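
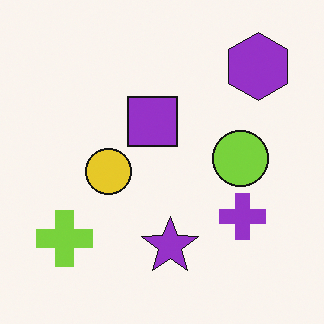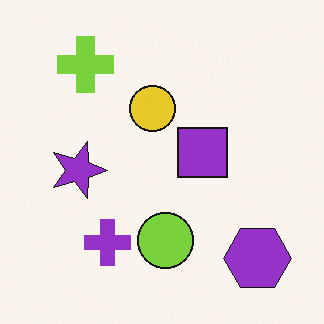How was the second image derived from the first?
The transformation is: rotated 90° clockwise.

The purple hexagon sits in the top-right of the first image and the bottom-right of the second — consistent with a whole-image 90° clockwise rotation.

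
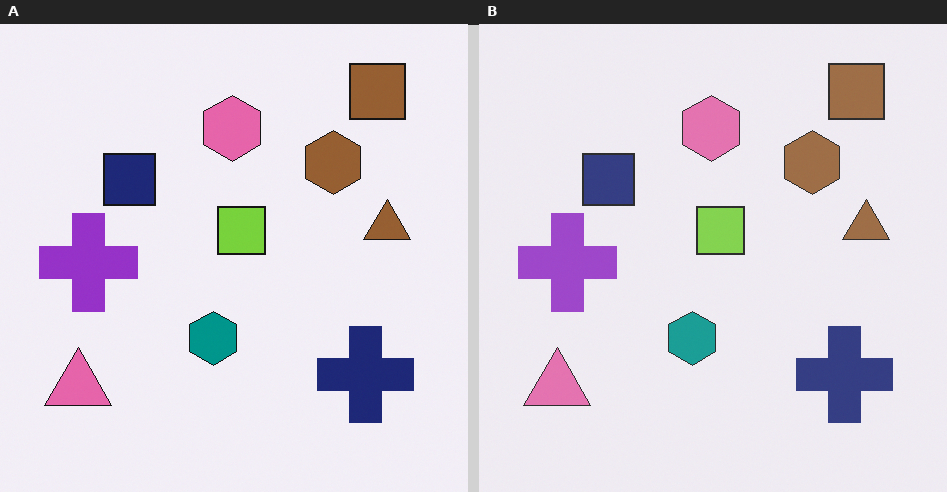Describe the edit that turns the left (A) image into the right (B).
It was given slightly reduced contrast.

Tones are pushed toward mid-grey across the whole image — a global contrast change.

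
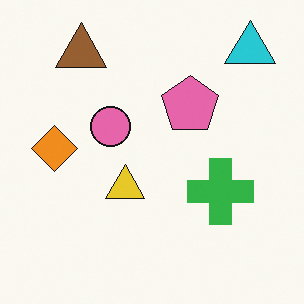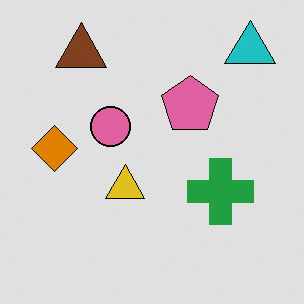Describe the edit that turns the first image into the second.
The second image is the first posterized to a reduced palette.

Each flat color has snapped to a coarser quantized level — most visibly, the near-white background has dropped to a flat grey.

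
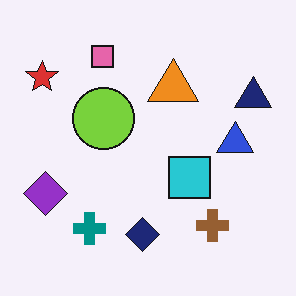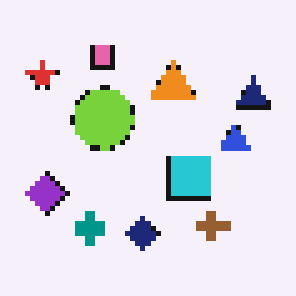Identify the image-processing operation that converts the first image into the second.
The image was lightly pixelated (a mild mosaic effect).

Shapes are reduced to large square blocks; fine edges and outlines are lost — a downscale-then-upscale (mosaic) effect.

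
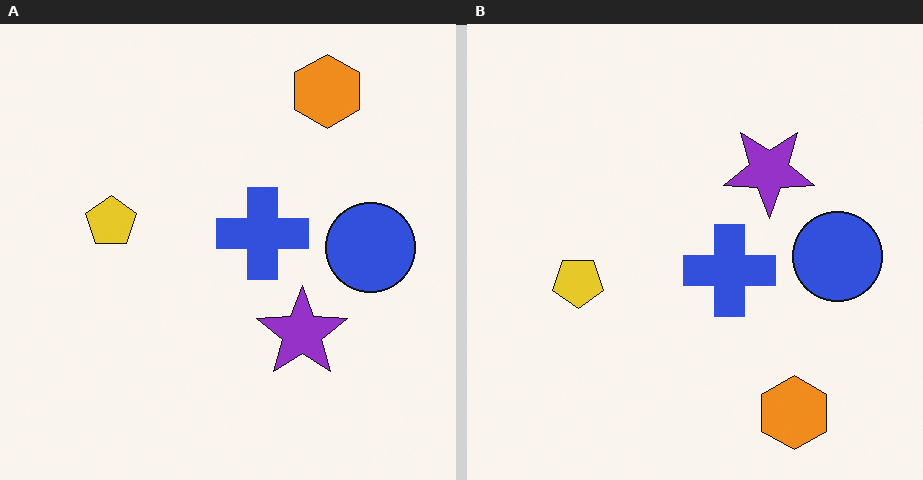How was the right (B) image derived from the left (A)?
This is the original image flipped vertically (top ↔ bottom).

The orange hexagon is in the top-right of the left (A) image and the bottom-right of the right (B) — shapes on opposite sides of the horizontal midline have swapped in a mirror flip.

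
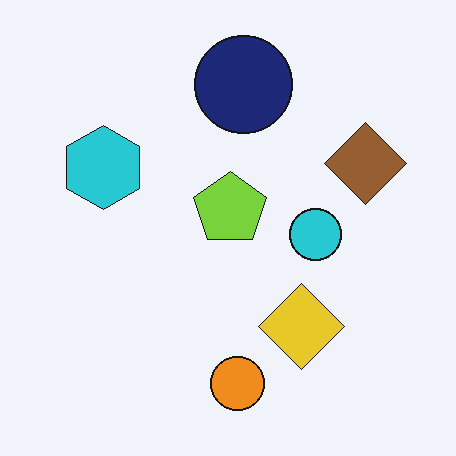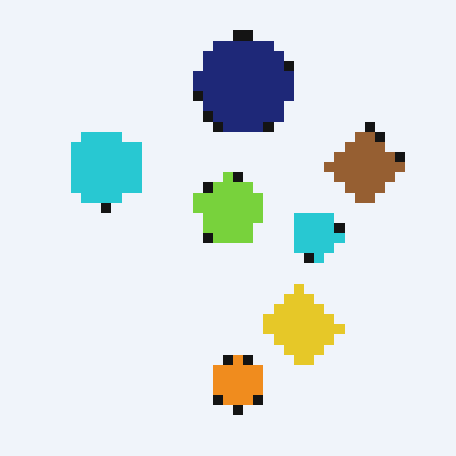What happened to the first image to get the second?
The second image is the first coarsely pixelated.

Shapes are reduced to large square blocks; fine edges and outlines are lost — a downscale-then-upscale (mosaic) effect.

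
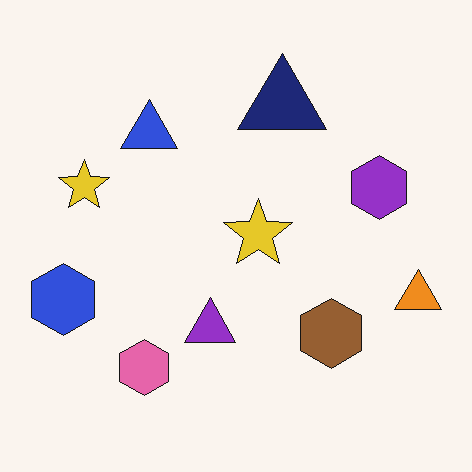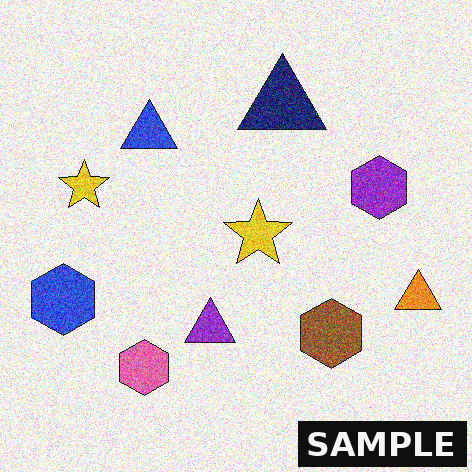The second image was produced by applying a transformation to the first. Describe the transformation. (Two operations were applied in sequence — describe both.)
This is the original image degraded with strong gaussian noise, then watermarked with the text "SAMPLE" in the lower-right corner.

Random speckle covers the whole image, including the flat background. A dark label reading "SAMPLE" appears in the lower-right corner.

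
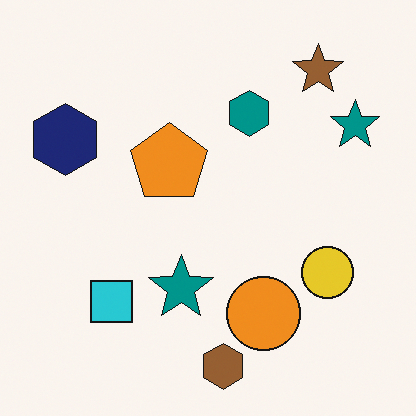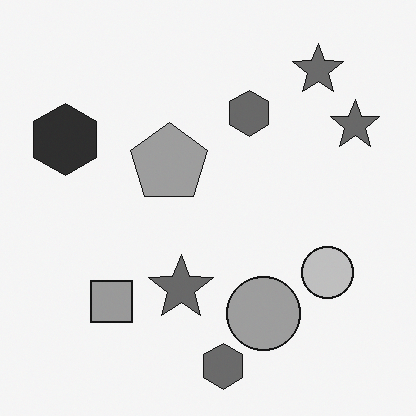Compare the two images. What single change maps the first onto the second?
It was converted to grayscale.

All color is removed — every shape is now a shade of grey.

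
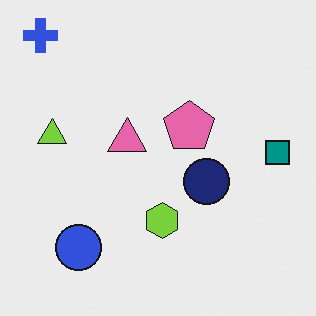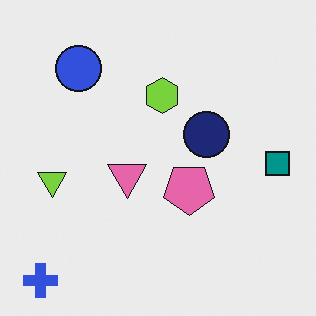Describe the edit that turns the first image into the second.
It was flipped vertically (top ↔ bottom).

The blue cross is in the top-left of the first image and the bottom-left of the second — shapes on opposite sides of the horizontal midline have swapped in a mirror flip.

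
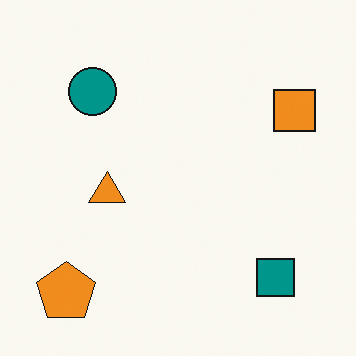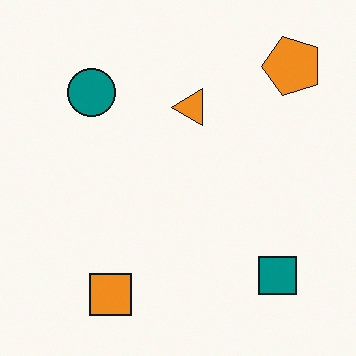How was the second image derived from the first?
Transposed (reflected across the top-left ↔ bottom-right diagonal).

Shapes have swapped their row and column positions — what was in the top-right is now in the bottom-left — a diagonal reflection.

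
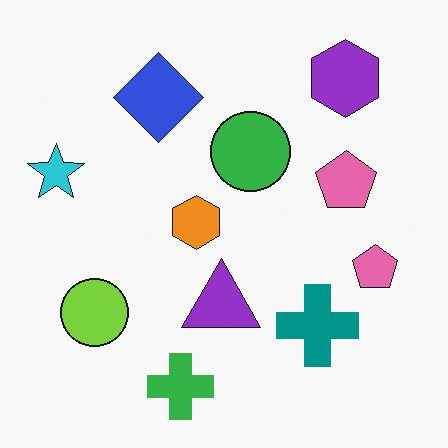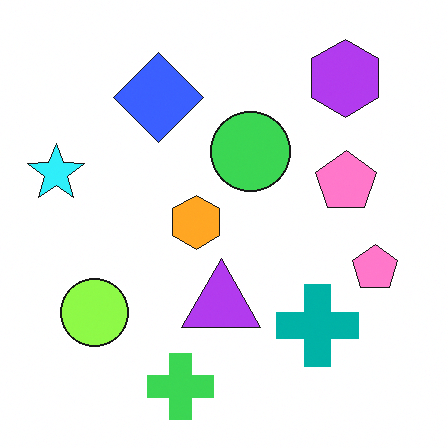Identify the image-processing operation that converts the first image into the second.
Brightened a little.

Every pixel — background and shapes alike — is uniformly brightened.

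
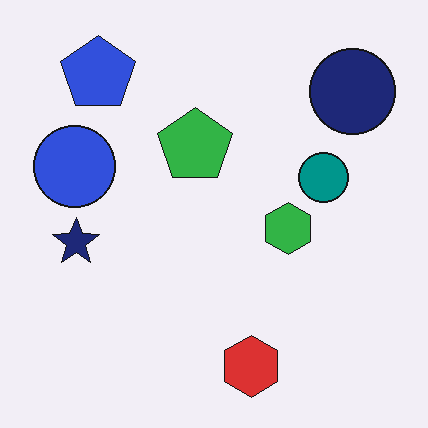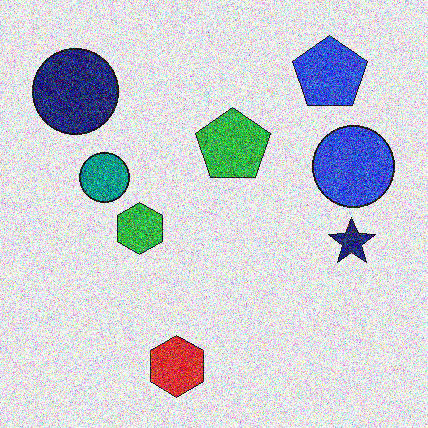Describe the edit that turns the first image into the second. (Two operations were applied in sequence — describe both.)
It was degraded with strong gaussian noise, then flipped horizontally (left ↔ right).

Random speckle covers the whole image, including the flat background. The blue circle is in the left of the first image and the right of the second — shapes on opposite sides of the vertical midline have swapped in a mirror flip.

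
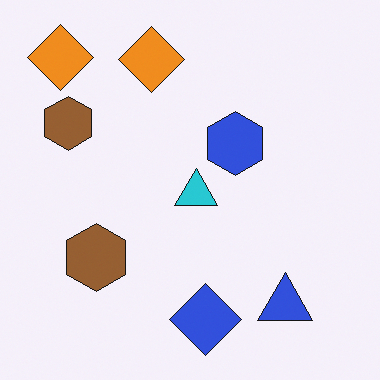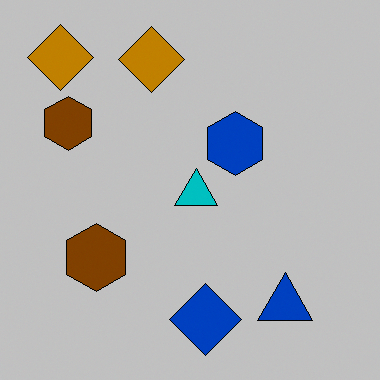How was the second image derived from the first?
The image was aggressively posterized.

Each flat color has snapped to a coarser quantized level — most visibly, the near-white background has dropped to a flat grey.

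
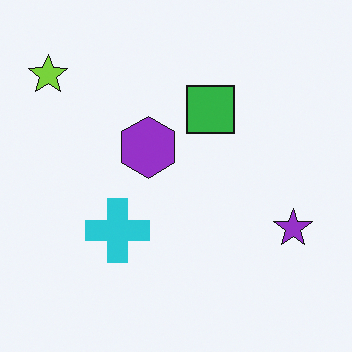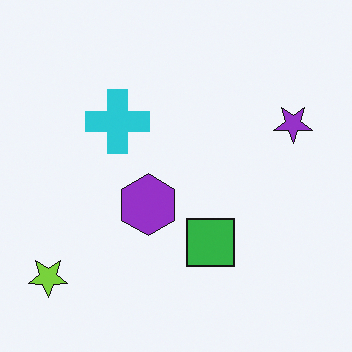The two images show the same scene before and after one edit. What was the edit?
Flipped vertically (top ↔ bottom).

The lime star is in the top-left of the first image and the bottom-left of the second — shapes on opposite sides of the horizontal midline have swapped in a mirror flip.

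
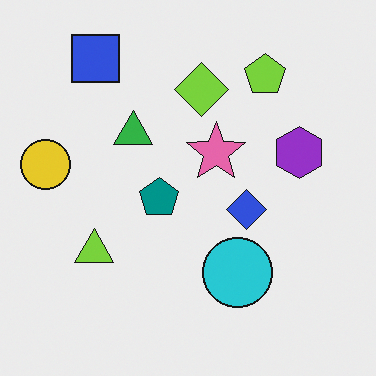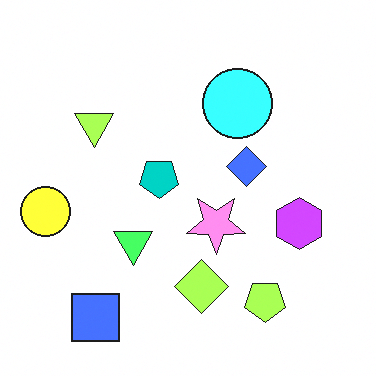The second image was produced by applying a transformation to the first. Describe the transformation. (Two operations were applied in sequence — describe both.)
This is the original image brightened a lot, then flipped vertically (top ↔ bottom).

Every pixel — background and shapes alike — is uniformly brightened. The blue square is in the top-left of the first image and the bottom-left of the second — shapes on opposite sides of the horizontal midline have swapped in a mirror flip.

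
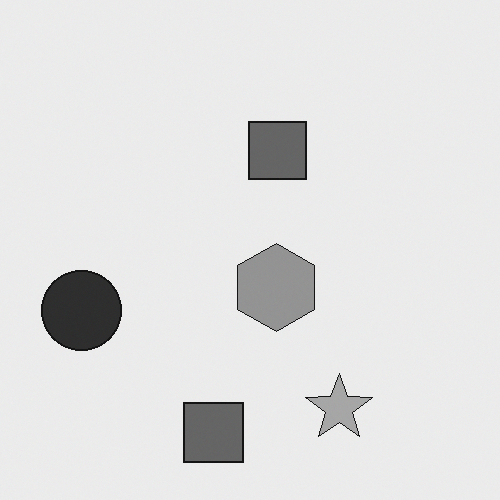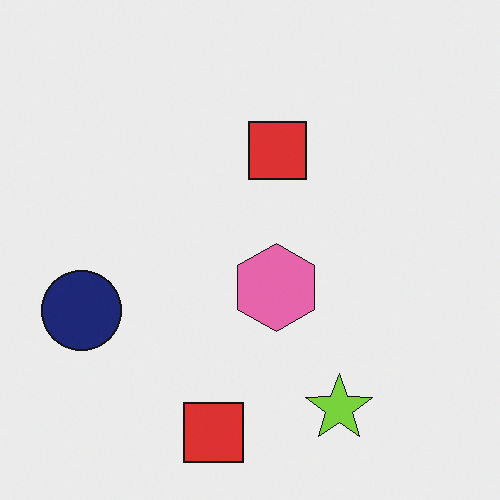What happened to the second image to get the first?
Converted to grayscale.

All color is removed — every shape is now a shade of grey.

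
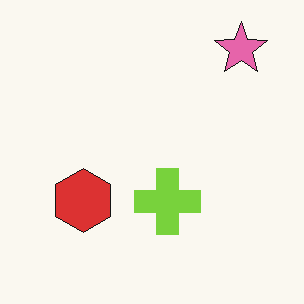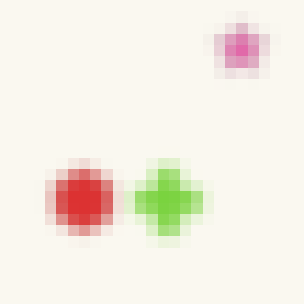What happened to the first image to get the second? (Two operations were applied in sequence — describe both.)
This is the original image strongly gaussian-blurred, then coarsely pixelated.

Shape edges and outlines are uniformly softened across the whole image. Shapes are reduced to large square blocks; fine edges and outlines are lost — a downscale-then-upscale (mosaic) effect.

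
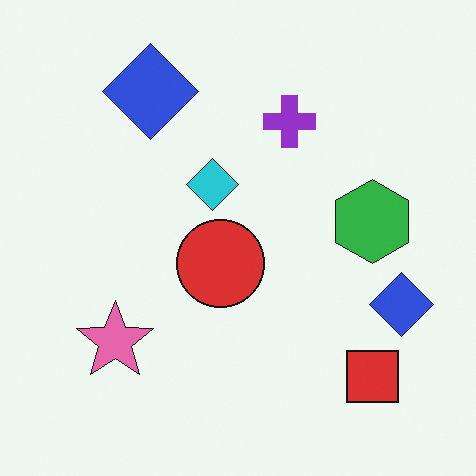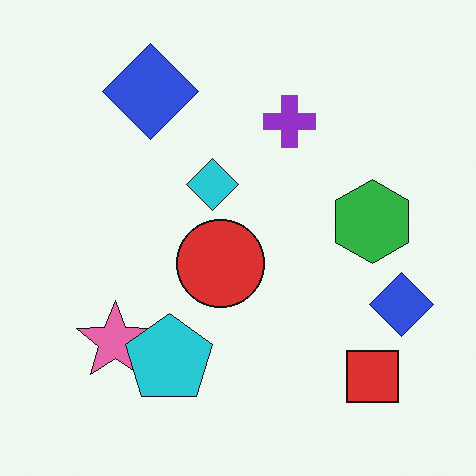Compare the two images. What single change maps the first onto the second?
Overlaid with an additional cyan pentagon.

A cyan pentagon appears in the second image that is absent from the first.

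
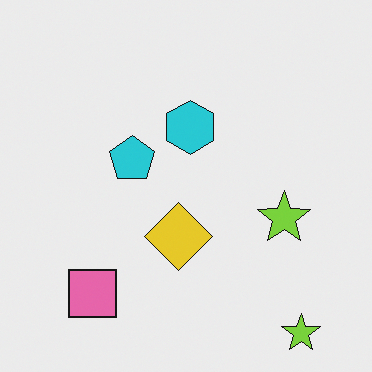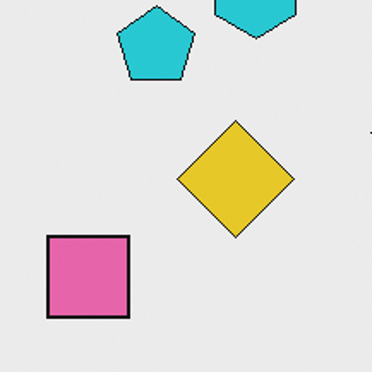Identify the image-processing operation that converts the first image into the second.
The image was cropped tightly and scaled back up.

The visible shapes are larger and the field of view is narrower; shapes near the original edges may be partly or wholly outside the frame — a crop-and-rescale.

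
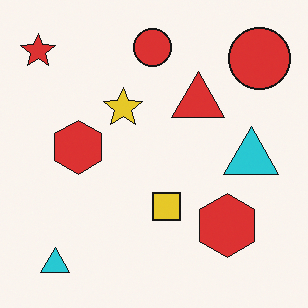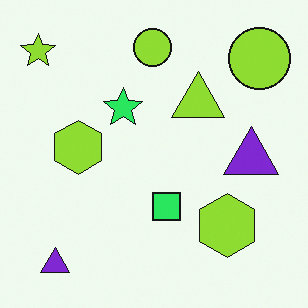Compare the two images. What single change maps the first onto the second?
The second image is the first hue-shifted through roughly a third of the color wheel.

Every shape's color has rotated by the same amount around the hue wheel — a uniform hue shift.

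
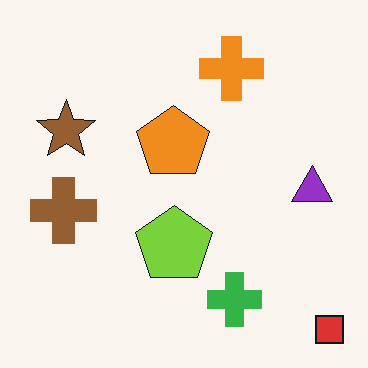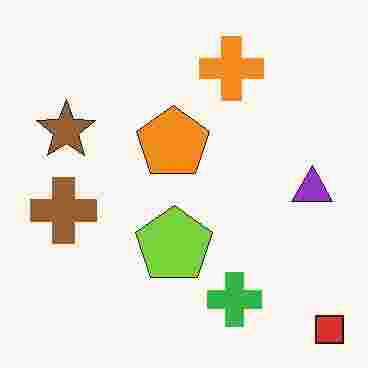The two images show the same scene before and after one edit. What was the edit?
The second image is the first degraded with heavy JPEG compression.

Blocky 8×8 compression artifacts appear around shape edges and the flat background shows ringing — characteristic JPEG degradation.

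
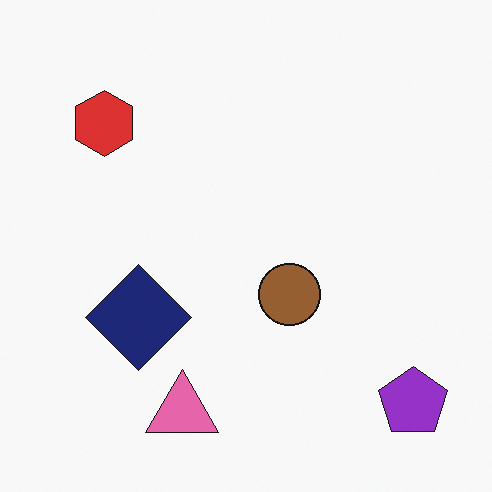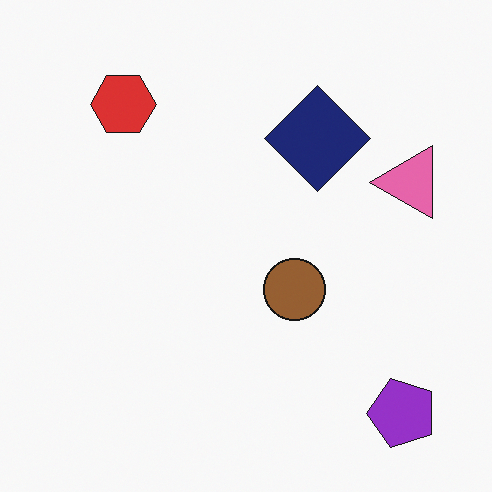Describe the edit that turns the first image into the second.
The image was transposed (reflected across the top-left ↔ bottom-right diagonal).

Shapes have swapped their row and column positions — what was in the top-right is now in the bottom-left — a diagonal reflection.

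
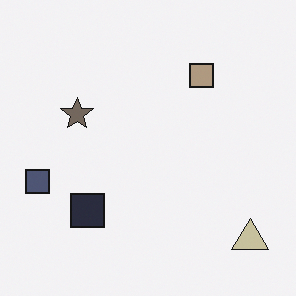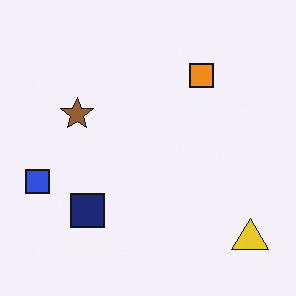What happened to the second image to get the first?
It was heavily desaturated.

All colors are more muted and greyish — a global saturation change.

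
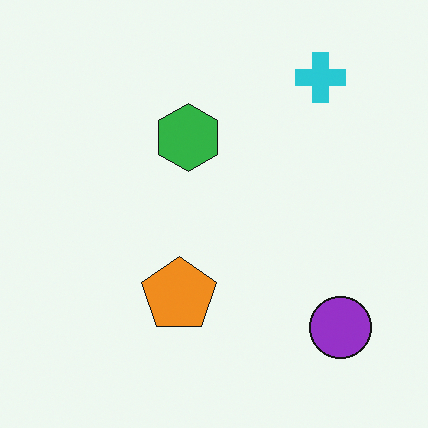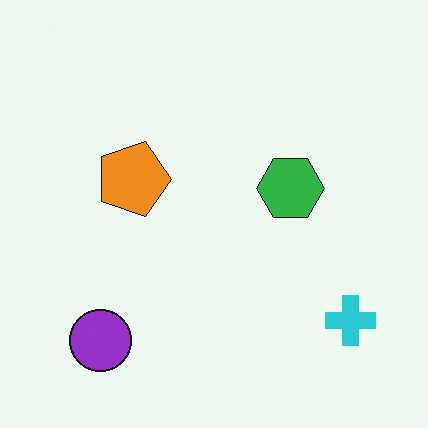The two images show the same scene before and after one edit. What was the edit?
Rotated 90° clockwise.

The cyan cross sits in the top-right of the first image and the bottom-right of the second — consistent with a whole-image 90° clockwise rotation.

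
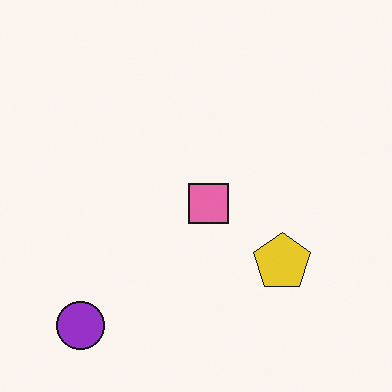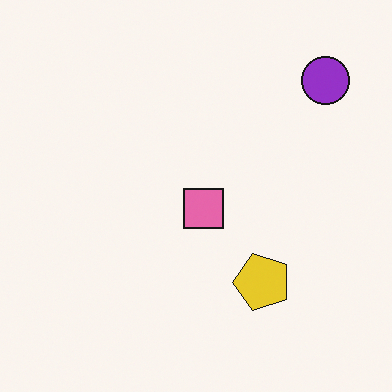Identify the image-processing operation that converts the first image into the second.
The second image is the first transposed (reflected across the top-left ↔ bottom-right diagonal).

Shapes have swapped their row and column positions — what was in the top-right is now in the bottom-left — a diagonal reflection.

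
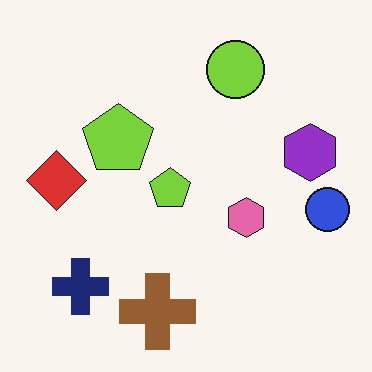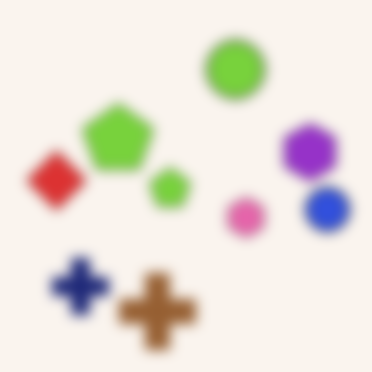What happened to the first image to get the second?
It was heavily blurred.

Shape edges and outlines are uniformly softened across the whole image.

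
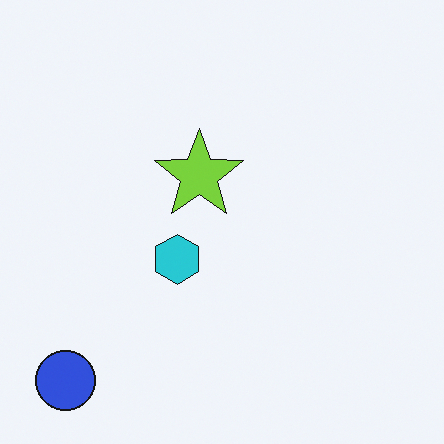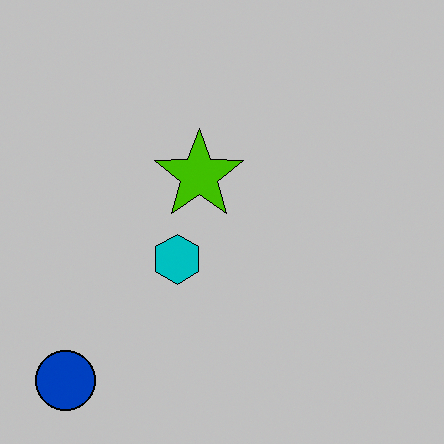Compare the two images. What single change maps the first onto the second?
The transformation is: heavily posterized to just a handful of flat colors.

Each flat color has snapped to a coarser quantized level — most visibly, the near-white background has dropped to a flat grey.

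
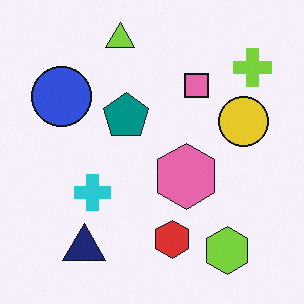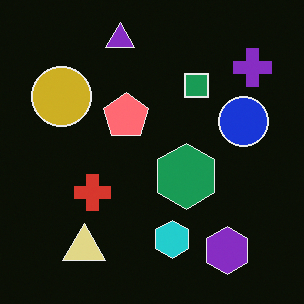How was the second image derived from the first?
This is the original image color-inverted (negative).

The light background has become dark and every shape's color is its complement — a photographic negative.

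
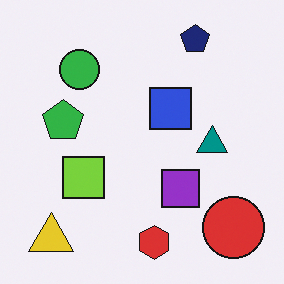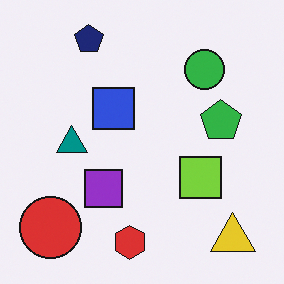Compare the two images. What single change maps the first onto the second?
This is the original image flipped horizontally (left ↔ right).

The yellow triangle is in the bottom-left of the first image and the bottom-right of the second — shapes on opposite sides of the vertical midline have swapped in a mirror flip.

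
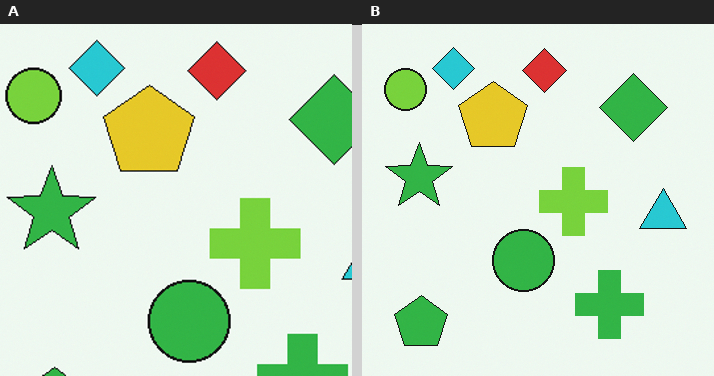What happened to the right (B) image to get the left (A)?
This is the original image cropped to a modestly smaller region and rescaled.

The visible shapes are larger and the field of view is narrower; shapes near the original edges may be partly or wholly outside the frame — a crop-and-rescale.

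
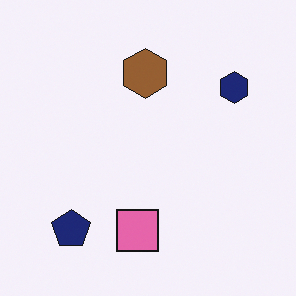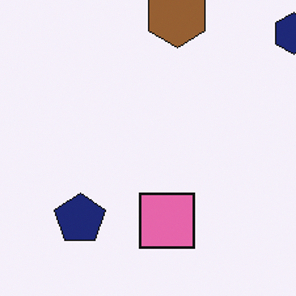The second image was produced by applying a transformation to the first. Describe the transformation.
The transformation is: cropped to a modestly smaller region and rescaled.

The visible shapes are larger and the field of view is narrower; shapes near the original edges may be partly or wholly outside the frame — a crop-and-rescale.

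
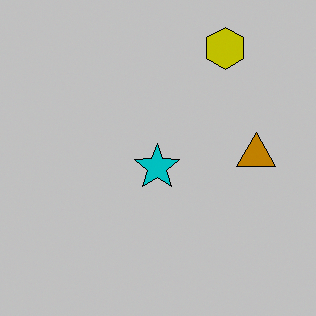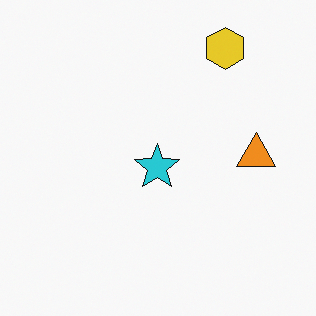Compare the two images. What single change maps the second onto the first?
Heavily posterized to just a handful of flat colors.

Each flat color has snapped to a coarser quantized level — most visibly, the near-white background has dropped to a flat grey.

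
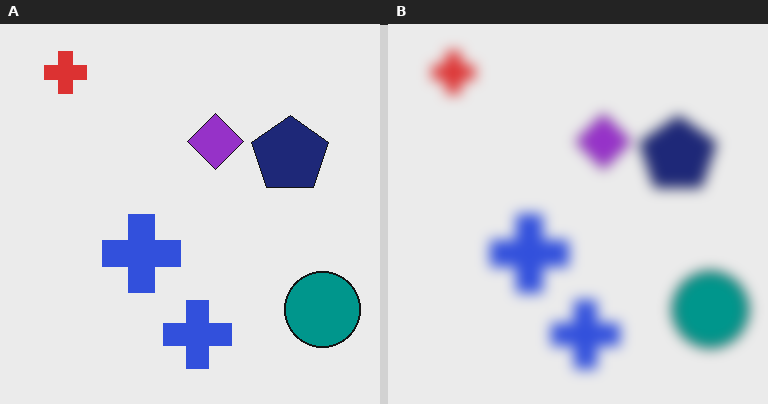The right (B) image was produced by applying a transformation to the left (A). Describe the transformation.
Heavily blurred.

Shape edges and outlines are uniformly softened across the whole image.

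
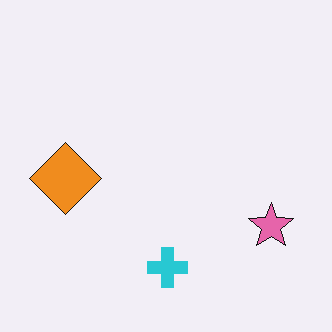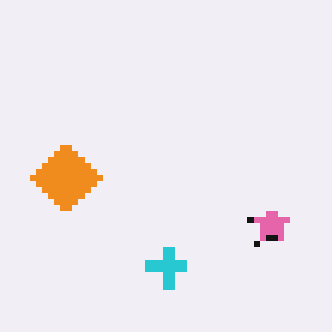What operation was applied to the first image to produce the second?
Pixelated into visible square blocks.

Shapes are reduced to large square blocks; fine edges and outlines are lost — a downscale-then-upscale (mosaic) effect.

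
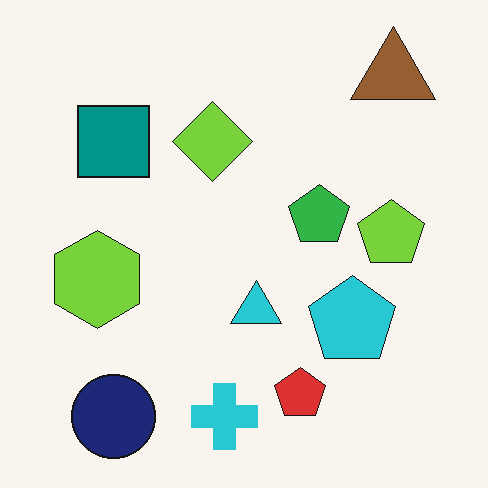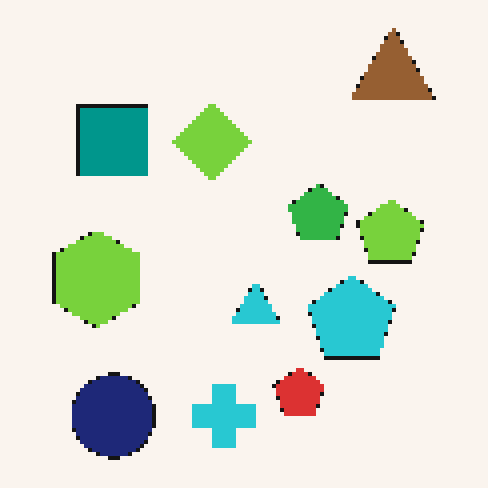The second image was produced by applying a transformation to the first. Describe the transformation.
The transformation is: mildly pixelated.

Shapes are reduced to large square blocks; fine edges and outlines are lost — a downscale-then-upscale (mosaic) effect.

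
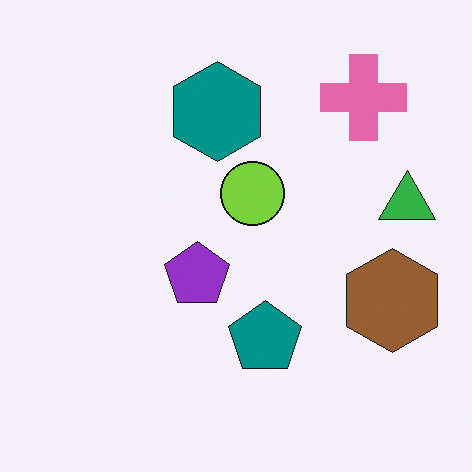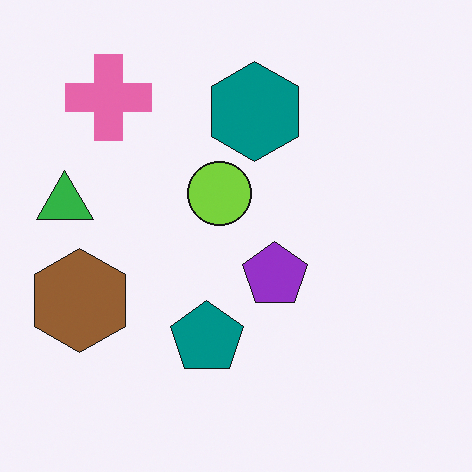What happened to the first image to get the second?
This is the original image flipped horizontally (left ↔ right).

The green triangle is in the right of the first image and the left of the second — shapes on opposite sides of the vertical midline have swapped in a mirror flip.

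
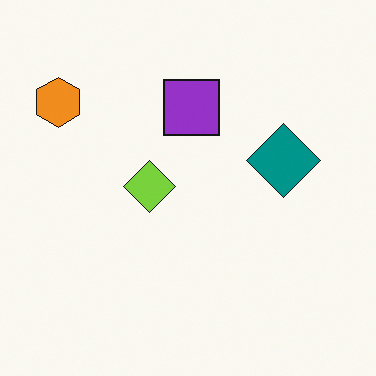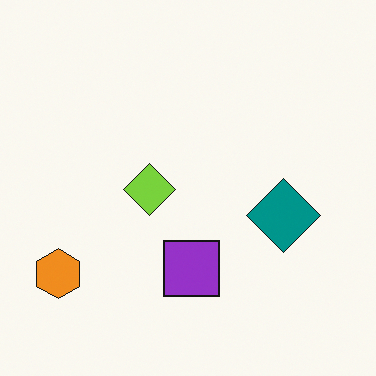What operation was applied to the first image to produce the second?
This is the original image flipped vertically (top ↔ bottom).

The orange hexagon is in the top-left of the first image and the bottom-left of the second — shapes on opposite sides of the horizontal midline have swapped in a mirror flip.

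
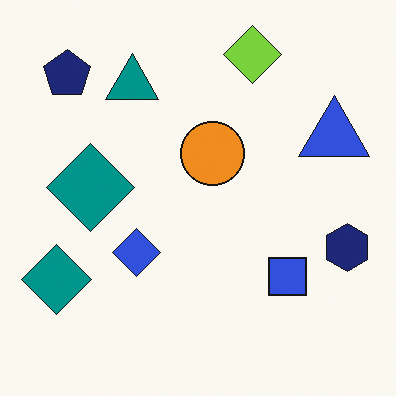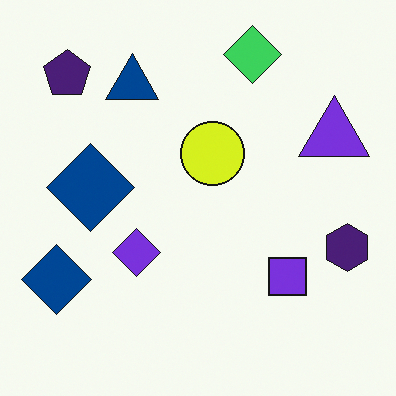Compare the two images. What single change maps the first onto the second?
The second image is the first hue-shifted slightly.

Every shape's color has rotated by the same amount around the hue wheel — a uniform hue shift.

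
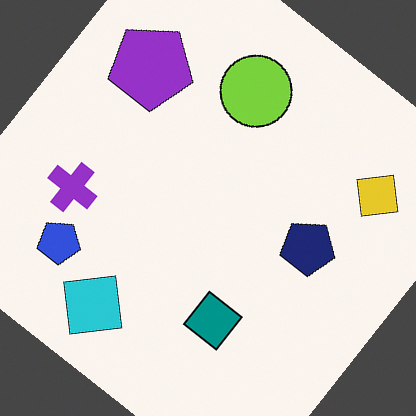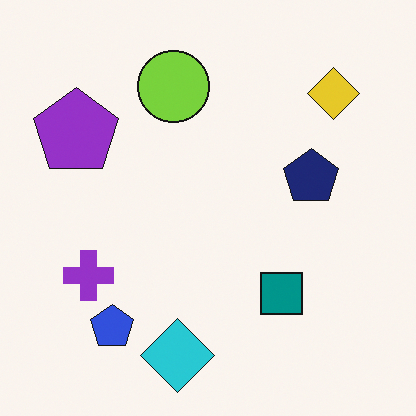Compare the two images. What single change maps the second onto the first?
It was rotated clockwise by a large amount — several tens of degrees.

Every shape is tilted by the same angle and the image corners show triangular fill wedges — a whole-image rotation by a non-right angle.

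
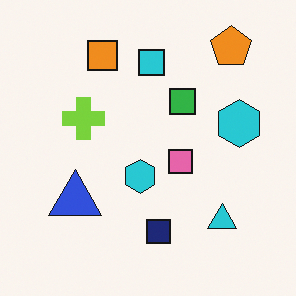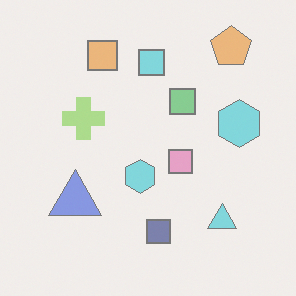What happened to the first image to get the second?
This is the original image given much lower contrast.

Tones are pushed toward mid-grey across the whole image — a global contrast change.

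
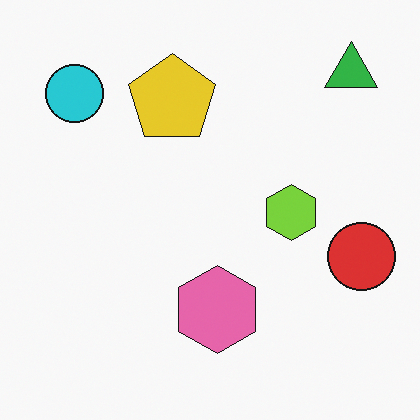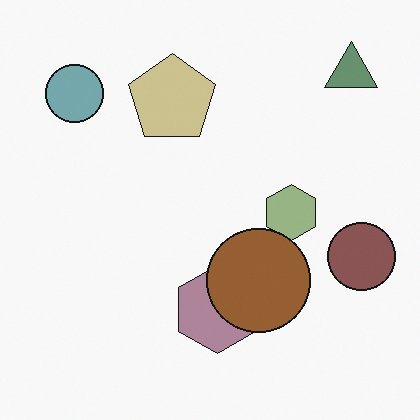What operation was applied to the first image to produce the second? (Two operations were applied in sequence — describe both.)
This is the original image made much more muted (saturation change), then overlaid with an additional brown circle.

All colors are more muted and greyish — a global saturation change. A brown circle appears in the second image that is absent from the first.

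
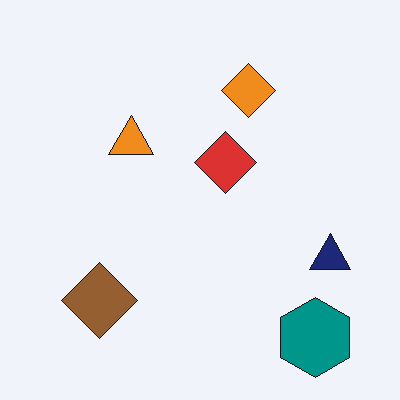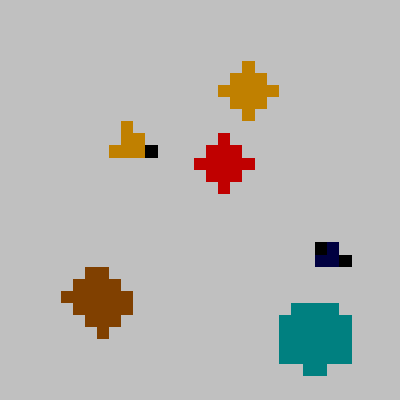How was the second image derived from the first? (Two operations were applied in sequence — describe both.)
The transformation is: coarsely pixelated, then aggressively posterized.

Shapes are reduced to large square blocks; fine edges and outlines are lost — a downscale-then-upscale (mosaic) effect. Each flat color has snapped to a coarser quantized level — most visibly, the near-white background has dropped to a flat grey.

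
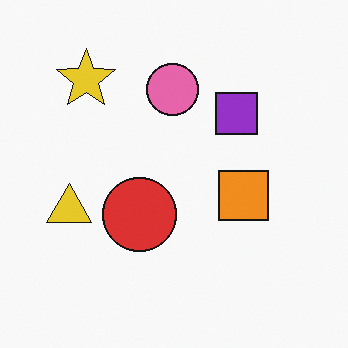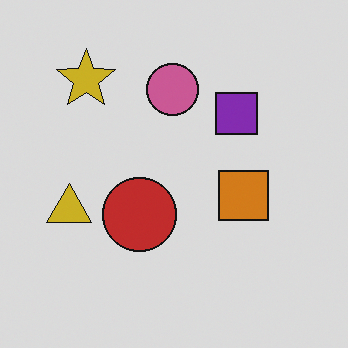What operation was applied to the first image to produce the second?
This is the original image slightly darkened.

Every pixel — background and shapes alike — is uniformly darkened.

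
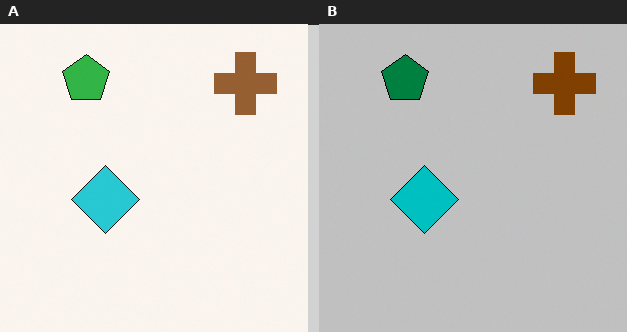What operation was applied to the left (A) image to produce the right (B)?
The right (B) image is the left (A) aggressively posterized.

Each flat color has snapped to a coarser quantized level — most visibly, the near-white background has dropped to a flat grey.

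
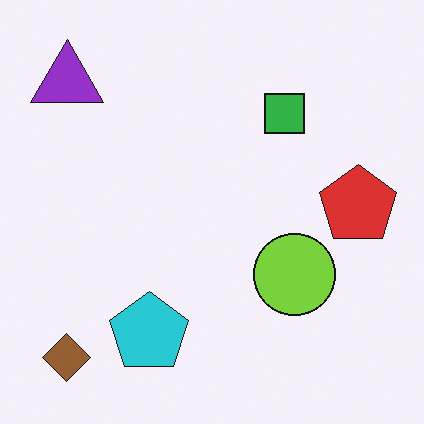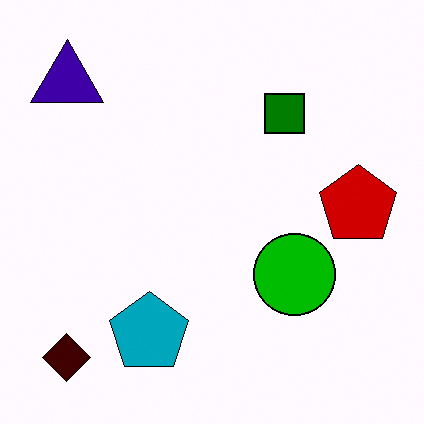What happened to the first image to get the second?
The image was given much higher contrast.

Tones are pushed away from mid-grey across the whole image — a global contrast change.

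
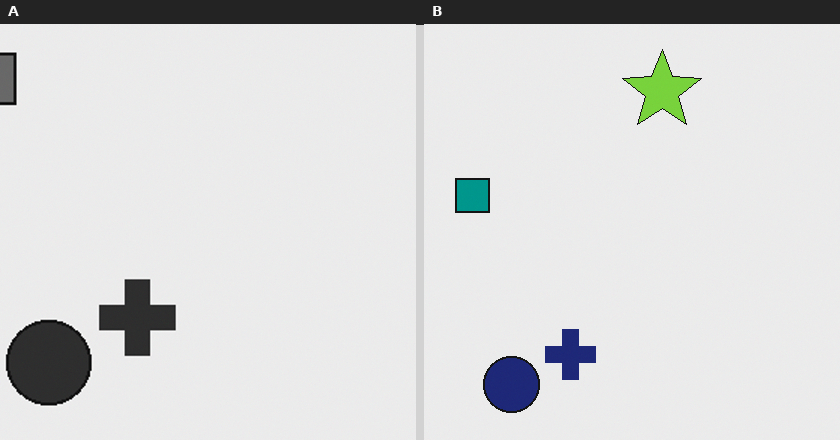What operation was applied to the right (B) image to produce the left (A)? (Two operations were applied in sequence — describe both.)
The image was cropped to a modestly smaller region and rescaled, then converted to grayscale.

The visible shapes are larger and the field of view is narrower; shapes near the original edges may be partly or wholly outside the frame — a crop-and-rescale. All color is removed — every shape is now a shade of grey.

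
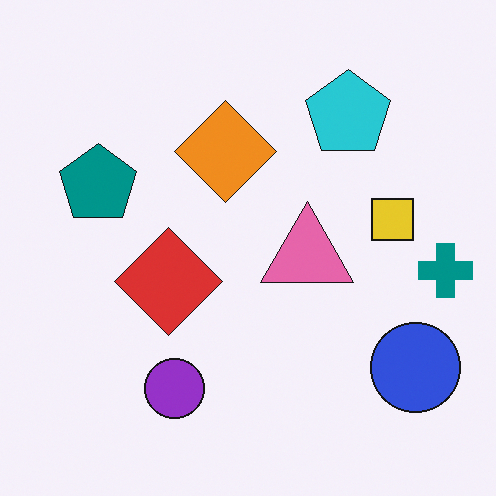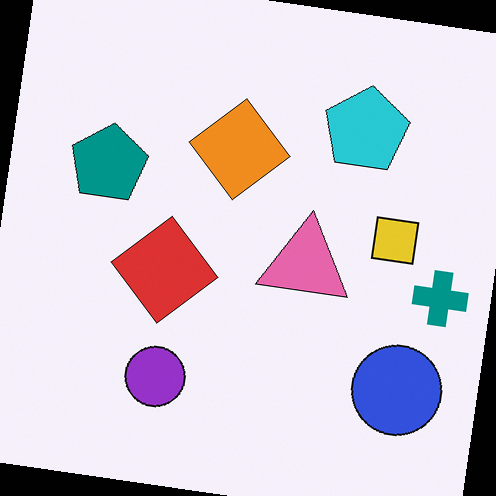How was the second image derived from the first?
This is the original image rotated clockwise by a small amount.

Every shape is tilted by the same angle and the image corners show triangular fill wedges — a whole-image rotation by a non-right angle.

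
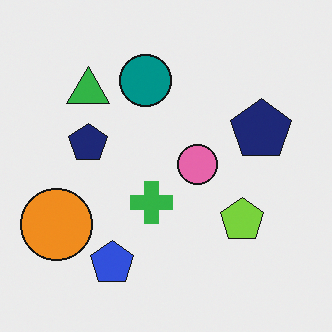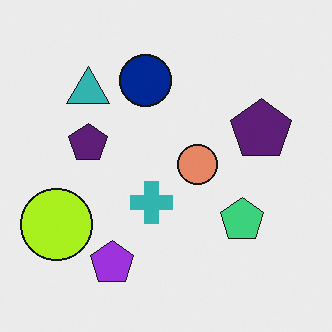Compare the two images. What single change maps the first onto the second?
This is the original image hue-shifted slightly.

Every shape's color has rotated by the same amount around the hue wheel — a uniform hue shift.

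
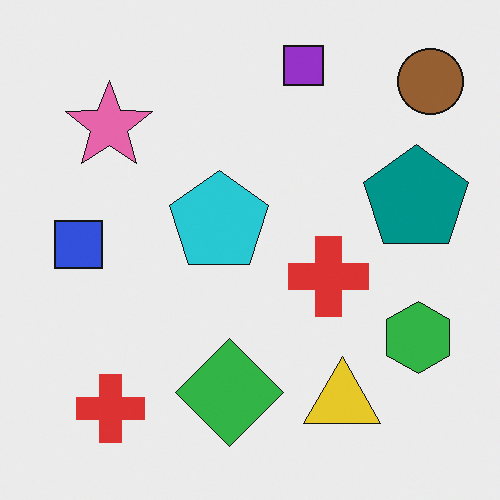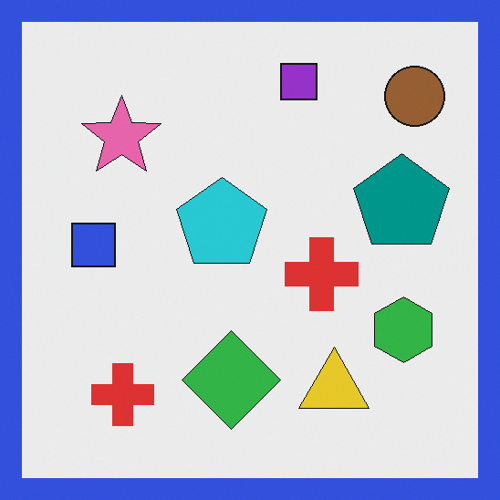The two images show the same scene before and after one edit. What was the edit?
The transformation is: framed with a blue border.

A solid blue frame runs around the edge of the second image, with the content slightly shrunk inside it.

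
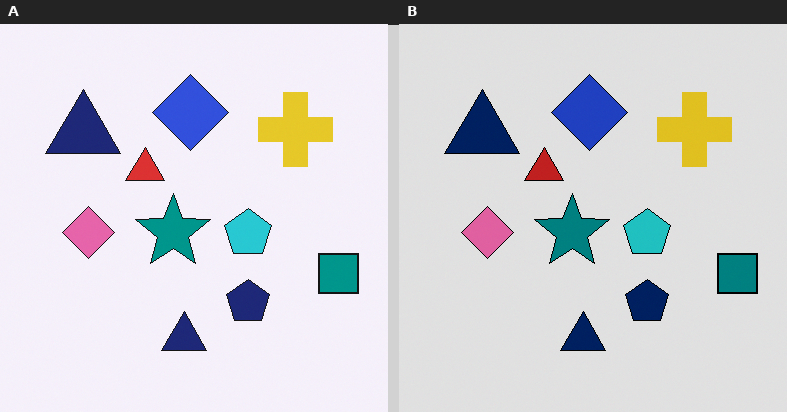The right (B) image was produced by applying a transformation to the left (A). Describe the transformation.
The image was posterized to a reduced palette.

Each flat color has snapped to a coarser quantized level — most visibly, the near-white background has dropped to a flat grey.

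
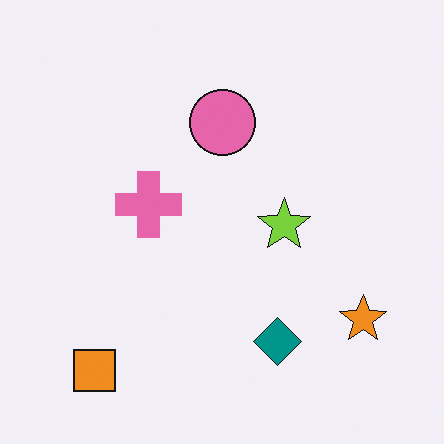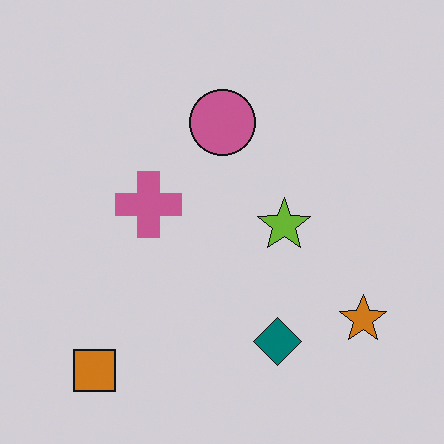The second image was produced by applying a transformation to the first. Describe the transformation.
The transformation is: slightly darkened.

Every pixel — background and shapes alike — is uniformly darkened.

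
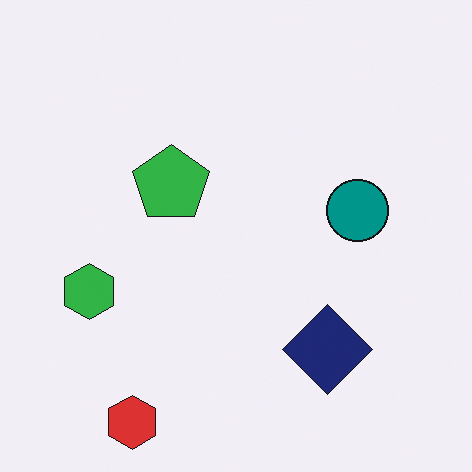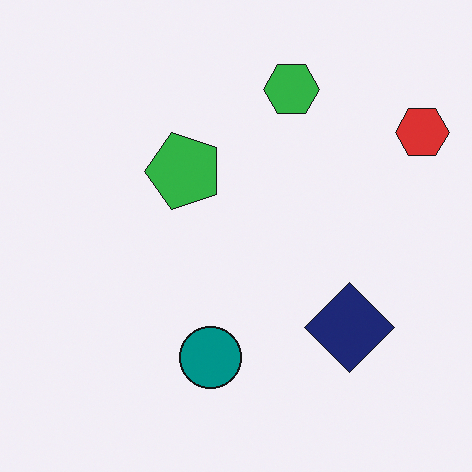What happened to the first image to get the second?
The second image is the first transposed (reflected across the top-left ↔ bottom-right diagonal).

Shapes have swapped their row and column positions — what was in the top-right is now in the bottom-left — a diagonal reflection.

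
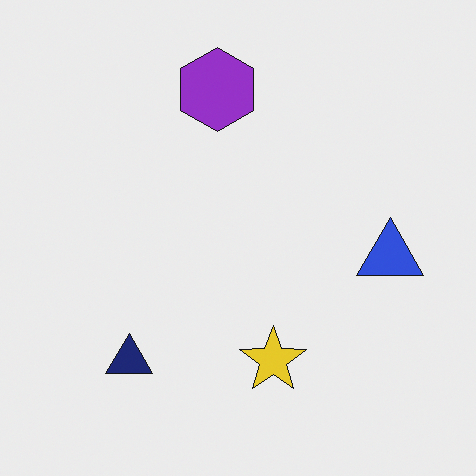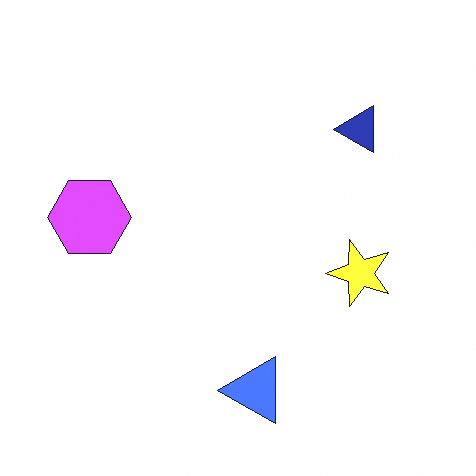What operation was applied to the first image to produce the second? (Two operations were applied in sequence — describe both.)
It was substantially brightened, then transposed (reflected across the top-left ↔ bottom-right diagonal).

Every pixel — background and shapes alike — is uniformly brightened. Shapes have swapped their row and column positions — what was in the top-right is now in the bottom-left — a diagonal reflection.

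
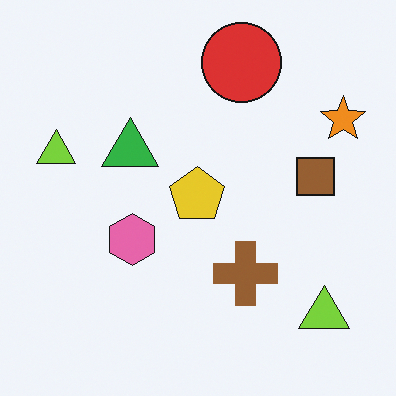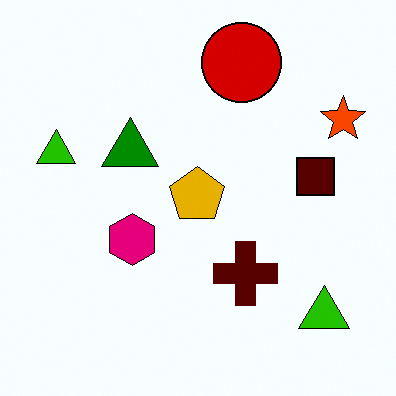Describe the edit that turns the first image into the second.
The transformation is: given much higher contrast.

Tones are pushed away from mid-grey across the whole image — a global contrast change.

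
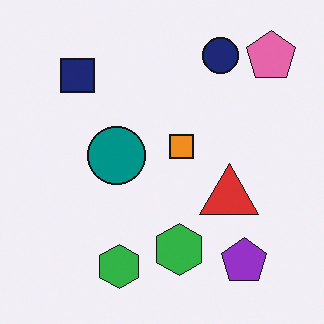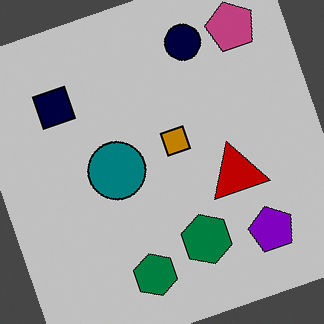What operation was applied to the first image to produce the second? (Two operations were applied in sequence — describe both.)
The second image is the first aggressively posterized, then rotated counter-clockwise by a moderate amount.

Each flat color has snapped to a coarser quantized level — most visibly, the near-white background has dropped to a flat grey. Every shape is tilted by the same angle and the image corners show triangular fill wedges — a whole-image rotation by a non-right angle.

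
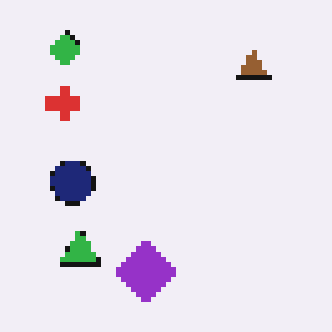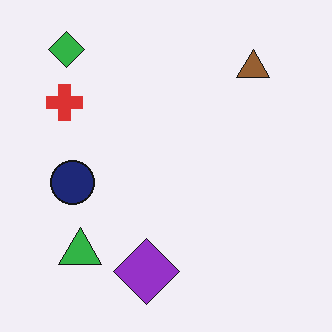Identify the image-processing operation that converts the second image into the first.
This is the original image mildly pixelated.

Shapes are reduced to large square blocks; fine edges and outlines are lost — a downscale-then-upscale (mosaic) effect.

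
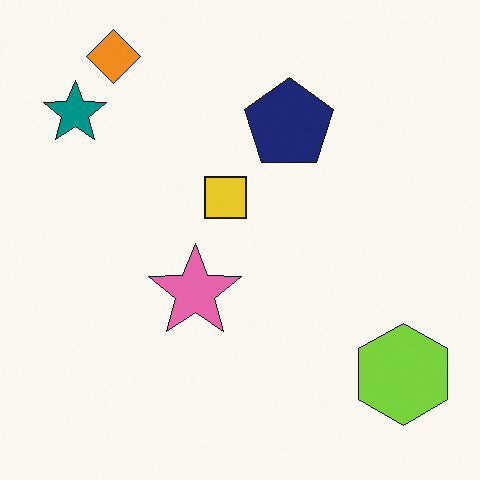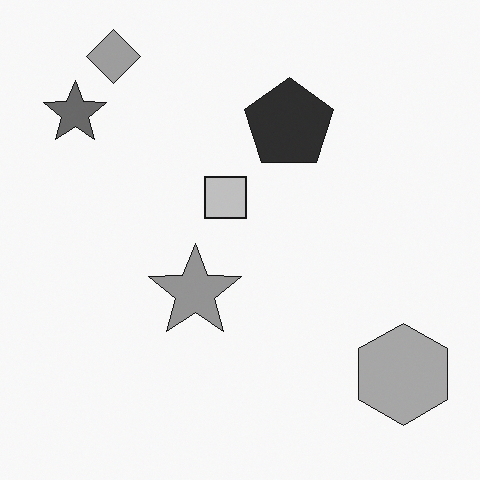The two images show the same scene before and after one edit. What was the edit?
The second image is the first converted to grayscale.

All color is removed — every shape is now a shade of grey.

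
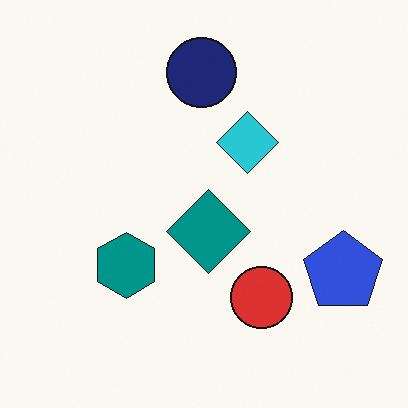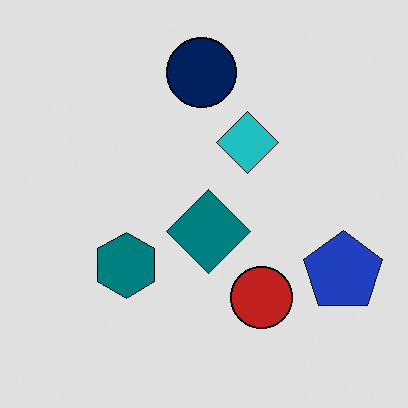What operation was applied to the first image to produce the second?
It was moderately posterized.

Each flat color has snapped to a coarser quantized level — most visibly, the near-white background has dropped to a flat grey.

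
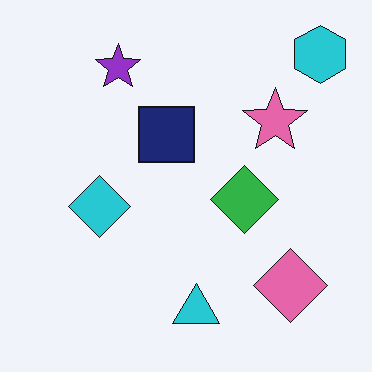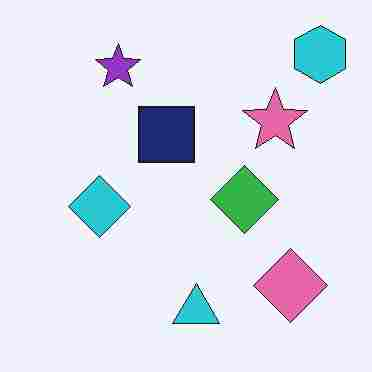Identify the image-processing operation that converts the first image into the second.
This is the original image heavily JPEG-compressed with obvious blocking artifacts.

Blocky 8×8 compression artifacts appear around shape edges and the flat background shows ringing — characteristic JPEG degradation.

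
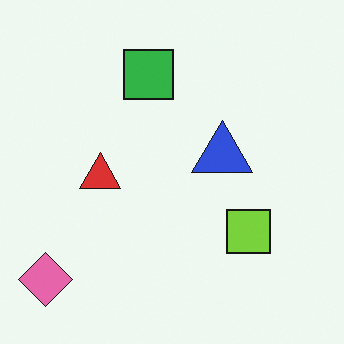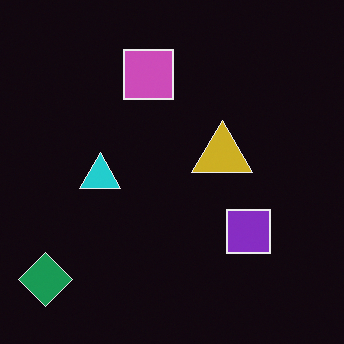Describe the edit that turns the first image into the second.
Color-inverted (negative).

The light background has become dark and every shape's color is its complement — a photographic negative.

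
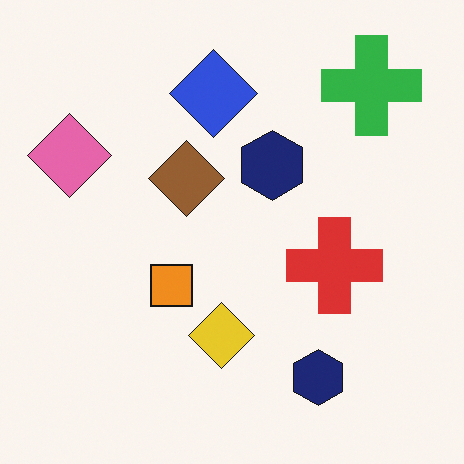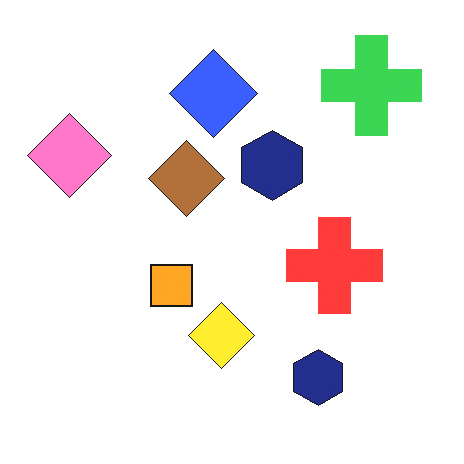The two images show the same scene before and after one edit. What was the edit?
The image was brightened a little.

Every pixel — background and shapes alike — is uniformly brightened.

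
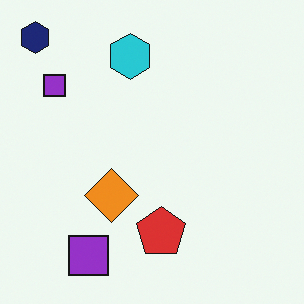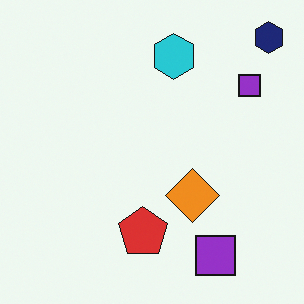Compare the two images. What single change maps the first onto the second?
The transformation is: flipped horizontally (left ↔ right).

The navy hexagon is in the top-left of the first image and the top-right of the second — shapes on opposite sides of the vertical midline have swapped in a mirror flip.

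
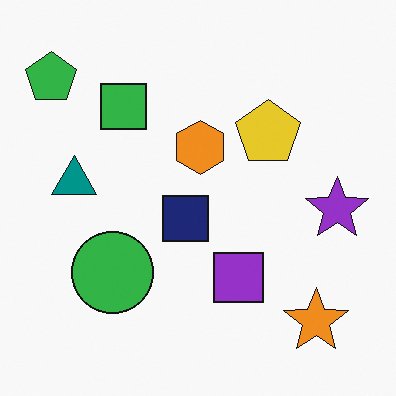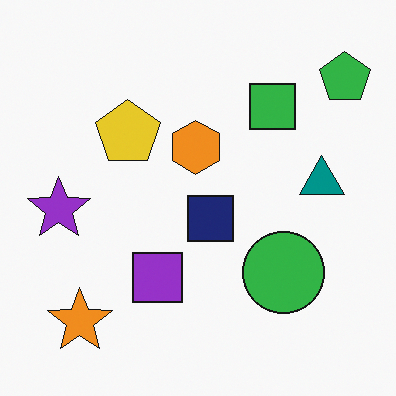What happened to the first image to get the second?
This is the original image flipped horizontally (left ↔ right).

The green pentagon is in the top-left of the first image and the top-right of the second — shapes on opposite sides of the vertical midline have swapped in a mirror flip.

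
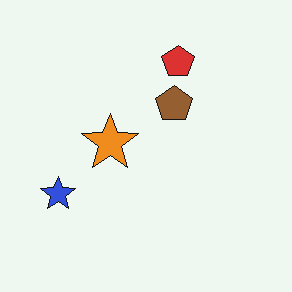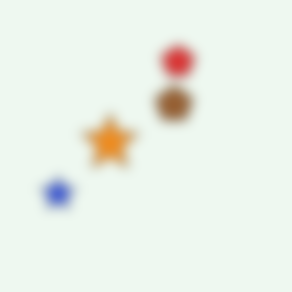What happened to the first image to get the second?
It was strongly gaussian-blurred.

Shape edges and outlines are uniformly softened across the whole image.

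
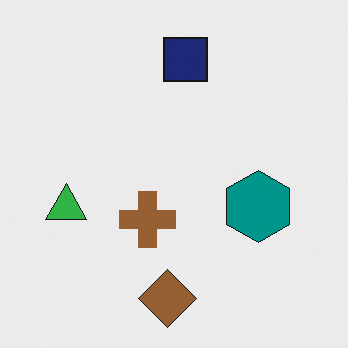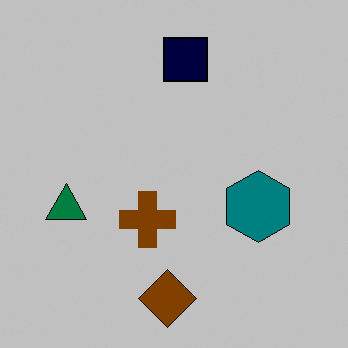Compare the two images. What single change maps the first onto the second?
The image was heavily posterized to just a handful of flat colors.

Each flat color has snapped to a coarser quantized level — most visibly, the near-white background has dropped to a flat grey.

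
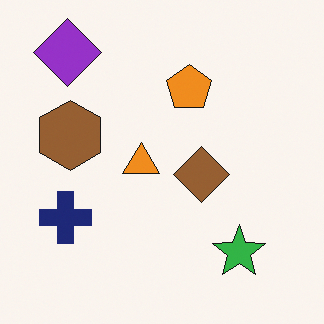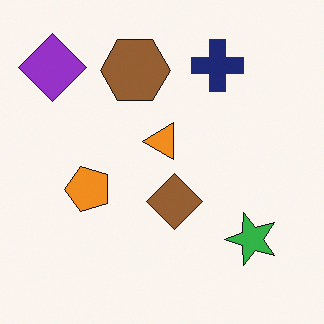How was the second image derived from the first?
This is the original image transposed (reflected across the top-left ↔ bottom-right diagonal).

Shapes have swapped their row and column positions — what was in the top-right is now in the bottom-left — a diagonal reflection.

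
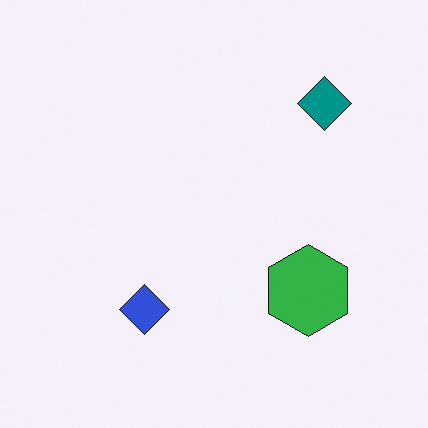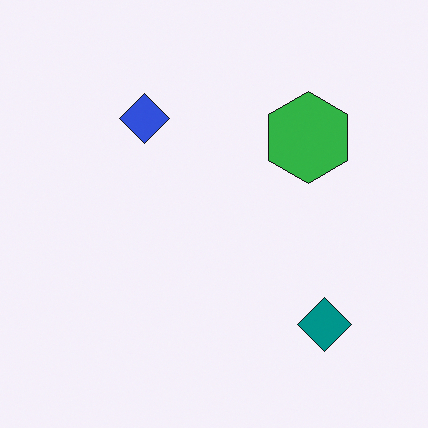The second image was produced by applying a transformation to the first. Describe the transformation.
The image was flipped vertically (top ↔ bottom).

The teal diamond is in the top-right of the first image and the bottom-right of the second — shapes on opposite sides of the horizontal midline have swapped in a mirror flip.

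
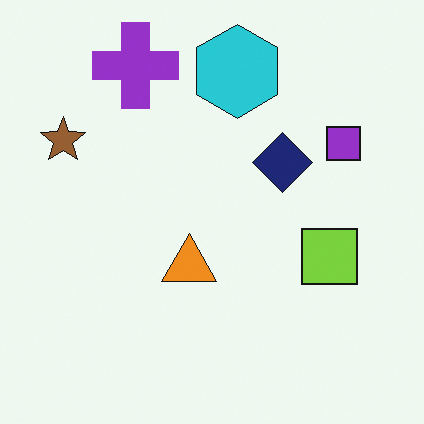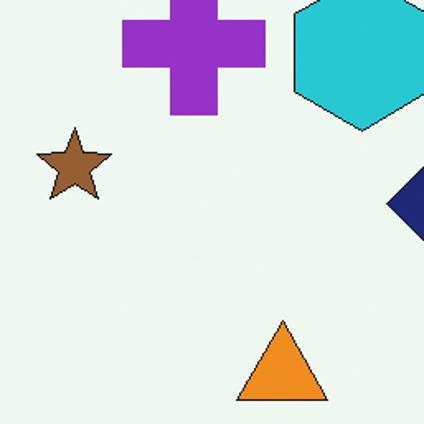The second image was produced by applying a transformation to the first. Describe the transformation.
The transformation is: cropped to a noticeably smaller region and rescaled.

The visible shapes are larger and the field of view is narrower; shapes near the original edges may be partly or wholly outside the frame — a crop-and-rescale.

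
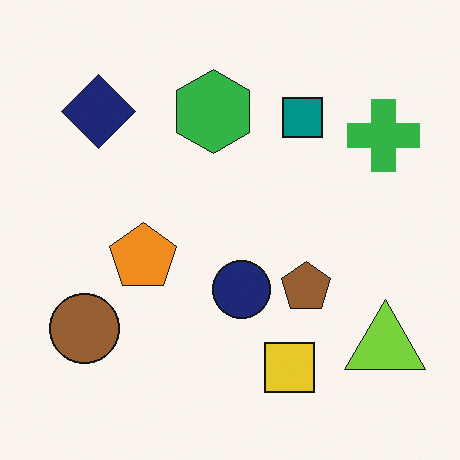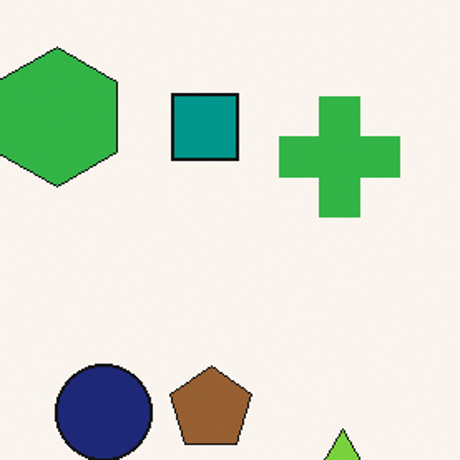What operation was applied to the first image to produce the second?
The transformation is: cropped tightly and scaled back up.

The visible shapes are larger and the field of view is narrower; shapes near the original edges may be partly or wholly outside the frame — a crop-and-rescale.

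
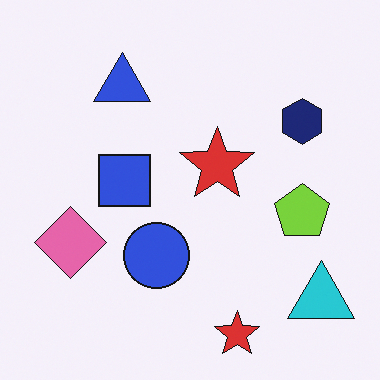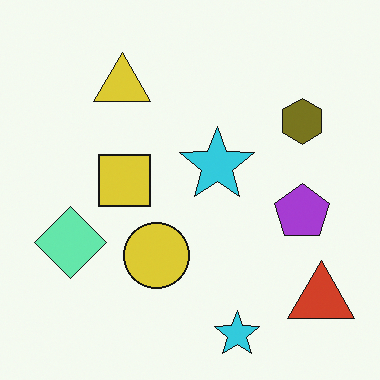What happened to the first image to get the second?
Hue-shifted through roughly half the color wheel.

Every shape's color has rotated by the same amount around the hue wheel — a uniform hue shift.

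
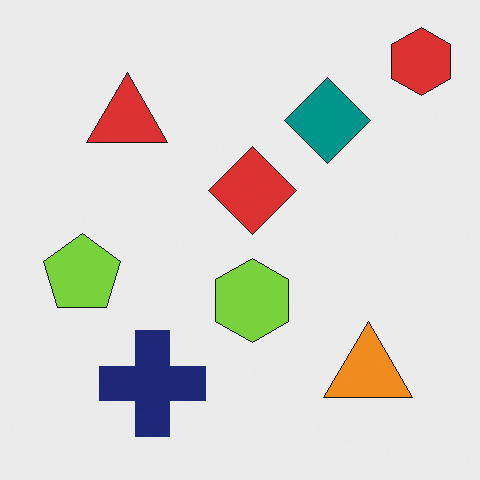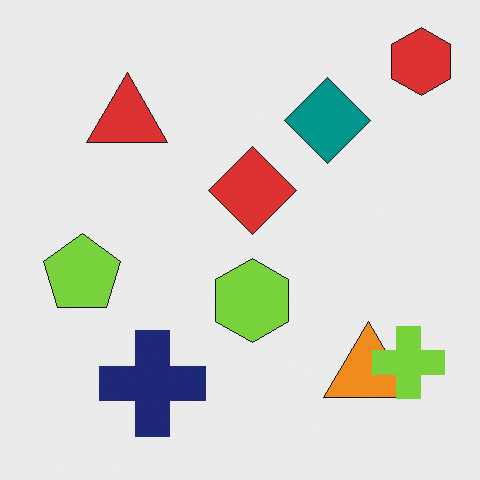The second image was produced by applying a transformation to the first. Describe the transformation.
Overlaid with an additional lime cross.

A lime cross appears in the second image that is absent from the first.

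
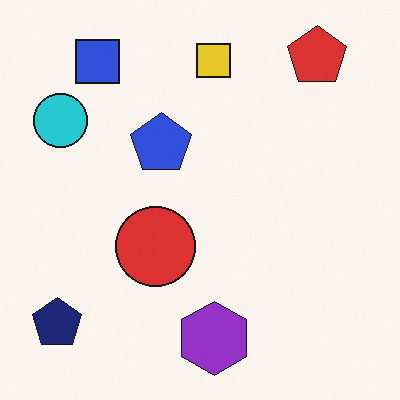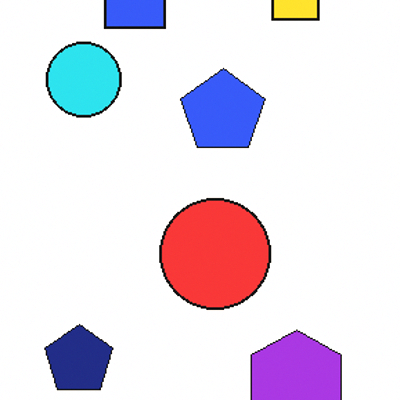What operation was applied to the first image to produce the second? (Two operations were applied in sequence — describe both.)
The image was cropped to a modestly smaller region and rescaled, then slightly brightened.

The visible shapes are larger and the field of view is narrower; shapes near the original edges may be partly or wholly outside the frame — a crop-and-rescale. Every pixel — background and shapes alike — is uniformly brightened.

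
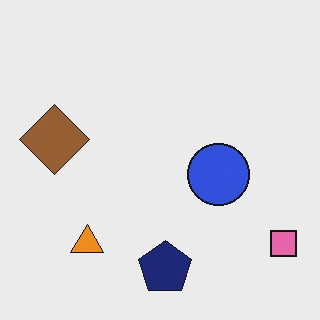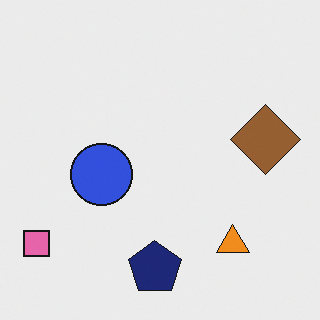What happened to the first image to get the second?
The second image is the first flipped horizontally (left ↔ right).

The pink square is in the bottom-right of the first image and the bottom-left of the second — shapes on opposite sides of the vertical midline have swapped in a mirror flip.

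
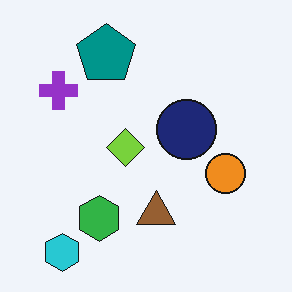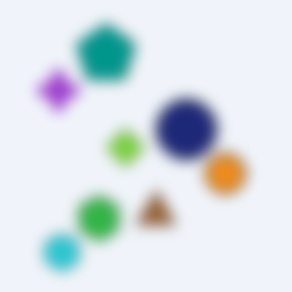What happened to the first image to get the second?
The transformation is: strongly gaussian-blurred.

Shape edges and outlines are uniformly softened across the whole image.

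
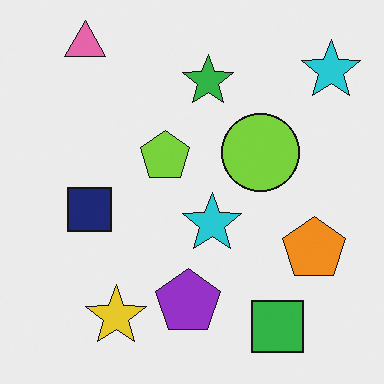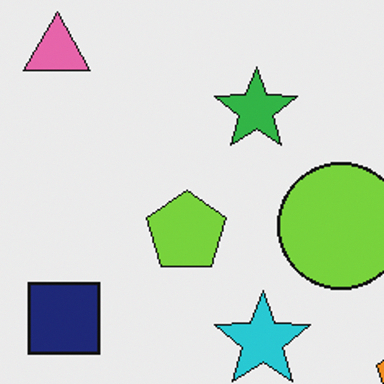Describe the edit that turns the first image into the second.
The transformation is: cropped tightly and scaled back up.

The visible shapes are larger and the field of view is narrower; shapes near the original edges may be partly or wholly outside the frame — a crop-and-rescale.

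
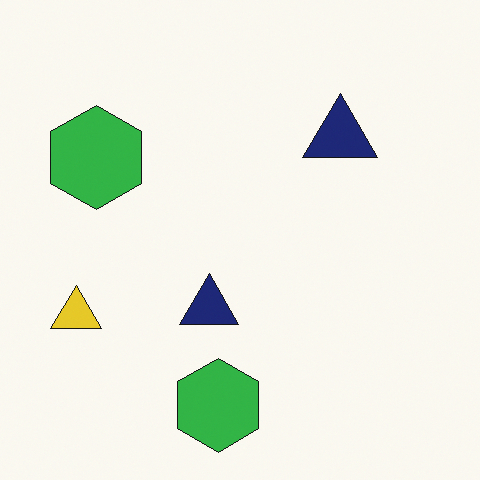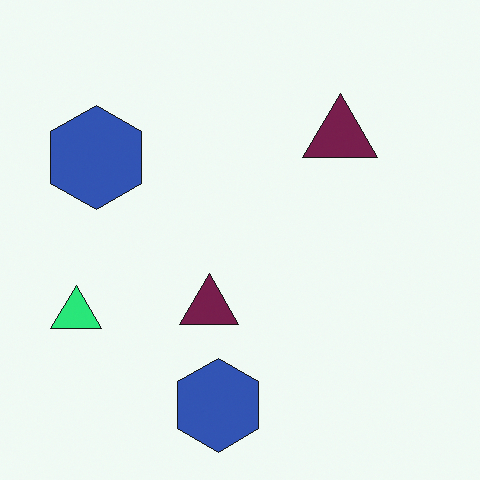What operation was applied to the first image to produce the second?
The second image is the first hue-shifted through roughly a third of the color wheel.

Every shape's color has rotated by the same amount around the hue wheel — a uniform hue shift.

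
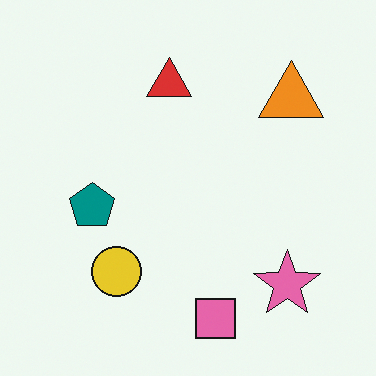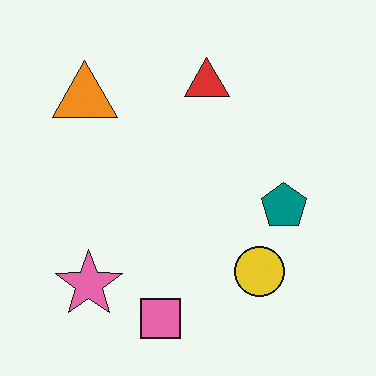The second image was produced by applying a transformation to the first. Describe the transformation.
The transformation is: flipped horizontally (left ↔ right).

The orange triangle is in the top-right of the first image and the top-left of the second — shapes on opposite sides of the vertical midline have swapped in a mirror flip.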